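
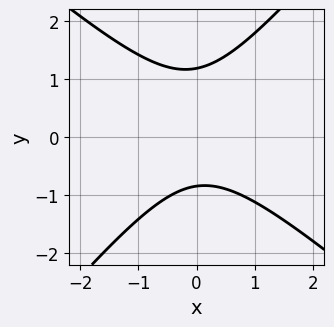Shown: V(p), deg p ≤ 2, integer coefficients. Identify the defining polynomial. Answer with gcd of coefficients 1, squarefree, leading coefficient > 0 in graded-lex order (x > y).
(a) The degree is 2 — the shape is more complex than any degree-1 curve.
(b) Reading off the gridlines: no x-intercept at any integer in the box.
(c) Together with the visible shape, these determine p as stated.

3*x^2 + x*y - 3*y^2 + y + 3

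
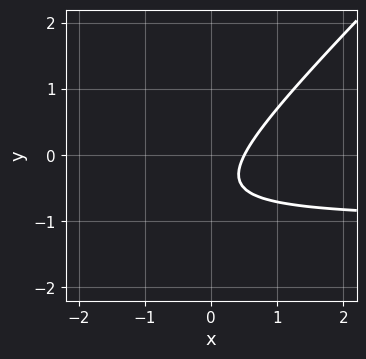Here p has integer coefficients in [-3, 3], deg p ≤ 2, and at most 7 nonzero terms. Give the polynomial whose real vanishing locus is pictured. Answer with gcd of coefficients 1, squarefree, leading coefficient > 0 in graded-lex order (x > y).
1. deg p = 2. No degree-1 curve has this shape.
2. From the axis intercepts and sections: the curve avoids every integer y-axis point in the box.
3. Solving for integer coefficients yields p as stated.

2*x*y - 2*y^2 + 2*x - 2*y - 1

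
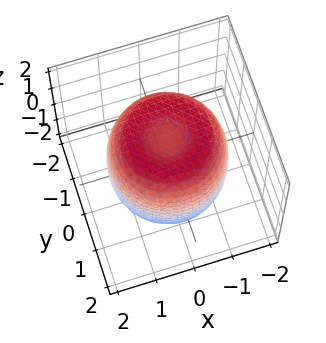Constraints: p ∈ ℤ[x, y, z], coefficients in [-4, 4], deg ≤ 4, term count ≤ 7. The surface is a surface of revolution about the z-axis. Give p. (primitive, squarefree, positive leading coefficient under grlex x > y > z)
1. The degree is 4 — a generic line meets the surface in up to 4 points.
2. By symmetry, every cross-section ⟂ z is a circle, so x, y appear only via x² + y².
3. Observable constraints: a circular section at z = 1 has radius between 1 and 2.
4. Matching integer coefficients to the picture gives p.

2*x^4 + 4*x^2*y^2 + 2*y^4 - 3*x^2 - 3*y^2 + 2*z^2 - 3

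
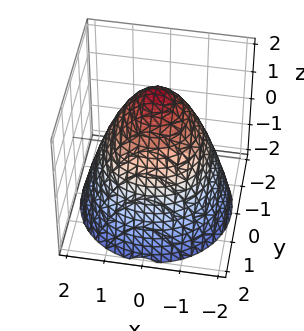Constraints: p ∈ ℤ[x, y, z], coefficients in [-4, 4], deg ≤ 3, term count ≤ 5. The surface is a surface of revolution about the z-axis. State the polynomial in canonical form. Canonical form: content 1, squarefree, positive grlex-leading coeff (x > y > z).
x^2 + y^2 + z - 2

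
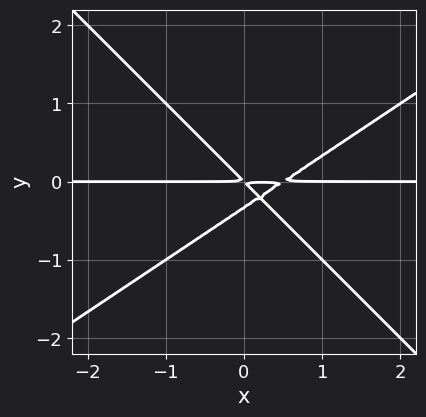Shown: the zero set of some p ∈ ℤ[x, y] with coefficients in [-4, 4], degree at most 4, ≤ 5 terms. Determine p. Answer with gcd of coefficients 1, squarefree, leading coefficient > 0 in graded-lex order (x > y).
2*x^2*y - x*y^2 - 3*y^3 - x*y - y^2

(a) deg p = 3. A generic line meets the curve in up to 3 points.
(b) Reading off the gridlines: the visible x-axis segment lies entirely on the curve.
(c) Together with the visible shape, these determine p as stated.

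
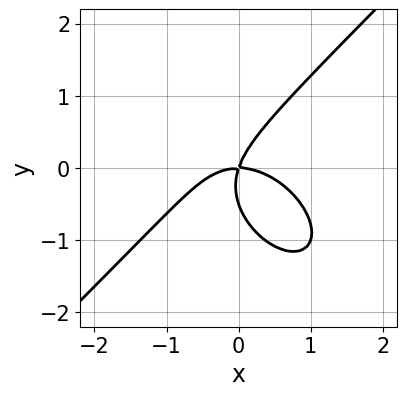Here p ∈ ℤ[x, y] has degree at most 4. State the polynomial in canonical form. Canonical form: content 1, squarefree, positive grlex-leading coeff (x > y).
2*x^3 - 2*y^3 + 3*x*y - y^2

Degree: a generic line meets the curve in up to 3 points, so deg p = 3.
Checking where it meets the axes: it meets the y-axis at y = 0 (among the integer gridlines); it meets the x-axis at x = 0 (among the integer gridlines).
The integer polynomial consistent with all of this is the stated p.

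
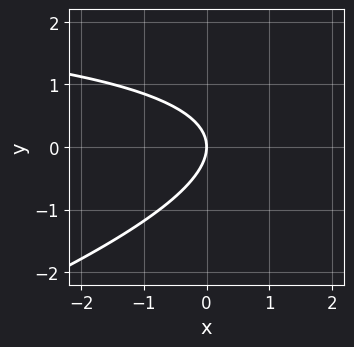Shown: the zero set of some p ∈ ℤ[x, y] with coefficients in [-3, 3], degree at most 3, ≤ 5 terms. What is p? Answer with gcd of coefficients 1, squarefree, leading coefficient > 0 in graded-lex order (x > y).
Degree: no degree-1 curve has this shape, so deg p = 2.
Observable constraints: it meets the y-axis at y = 0 (among the integer gridlines); one x-axis crossing is at x = 0.
The integer polynomial consistent with all of this is the stated p.

x*y - 3*y^2 - 3*x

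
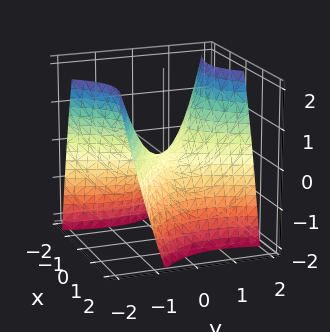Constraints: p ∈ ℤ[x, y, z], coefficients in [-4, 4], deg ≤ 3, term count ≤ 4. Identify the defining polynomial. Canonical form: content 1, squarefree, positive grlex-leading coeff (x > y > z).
3*x^2 + 3*x*y - 2*y^2 + 3*z

deg p = 2.
Against the integer gridlines: it meets the y-axis at y = 0 (among the integer gridlines); it crosses the x-axis at the gridline x = 0.
These observations pin down the coefficients.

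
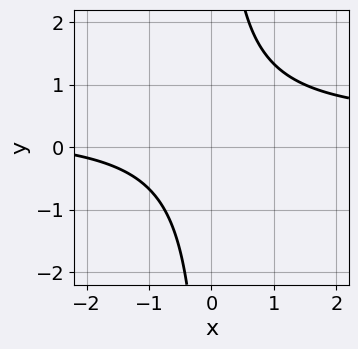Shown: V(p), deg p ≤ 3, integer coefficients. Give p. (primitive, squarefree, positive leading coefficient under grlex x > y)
3*x*y - x - 3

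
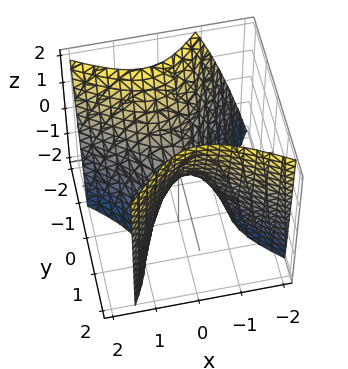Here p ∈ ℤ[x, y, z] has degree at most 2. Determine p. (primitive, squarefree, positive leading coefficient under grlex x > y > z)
3*x^2 + 2*x*y - 3*y^2 - y*z + 2*z

The degree is 2 — the shape is more complex than any degree-1 surface.
Observable constraints: one x-axis crossing is at x = 0; it crosses the z-axis at the gridline z = 0; it crosses the y-axis at the gridline y = 0.
Putting this together gives p.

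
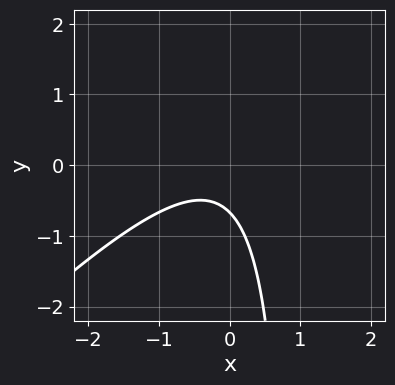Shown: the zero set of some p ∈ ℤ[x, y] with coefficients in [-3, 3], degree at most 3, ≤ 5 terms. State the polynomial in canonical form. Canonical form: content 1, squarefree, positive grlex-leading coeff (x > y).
3*x^2 - 3*x*y + x + 3*y + 2

(a) Degree: a generic line meets the curve in up to 2 points, so deg p = 2.
(b) Against the integer gridlines: the curve avoids every integer x-axis point in the box.
(c) The integer polynomial consistent with all of this is the stated p.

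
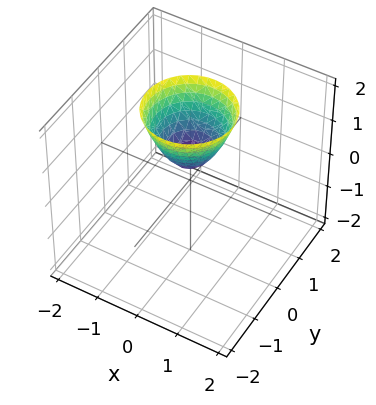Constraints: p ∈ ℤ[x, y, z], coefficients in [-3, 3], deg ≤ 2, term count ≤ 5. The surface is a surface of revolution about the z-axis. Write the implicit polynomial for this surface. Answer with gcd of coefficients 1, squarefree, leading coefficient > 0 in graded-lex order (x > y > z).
First, deg p = 2.
Next, symmetries: rotational symmetry about the z-axis ⇒ p depends on x, y only through x² + y².
Then, observable constraints: no x-intercept at any integer in the box; a circular section at z = 1 has radius between 0 and 1; the surface avoids every integer y-axis point in the box.
Finally, assembling these constraints gives the stated polynomial.

3*x^2 + 3*y^2 - 2*z + 1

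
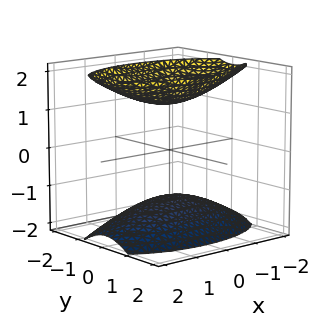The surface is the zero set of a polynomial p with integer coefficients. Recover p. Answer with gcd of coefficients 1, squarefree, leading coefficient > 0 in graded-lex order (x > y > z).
x^2 + 3*y^2 - 2*z^2 + 3

First, the picture has 2 separate pieces.
Next, degree: two sheets facing apart; a quadric, so deg p = 2.
Next, symmetries: it's symmetric under x → −x, forcing even powers of x; the z ↦ −z reflection is a symmetry, so z appears only in even powers; it's symmetric under y → −y, forcing even powers of y.
Next, from the axis intercepts and sections: it misses every integer gridline on the y-axis; the surface avoids every integer x-axis point in the box.
Finally, putting this together gives p.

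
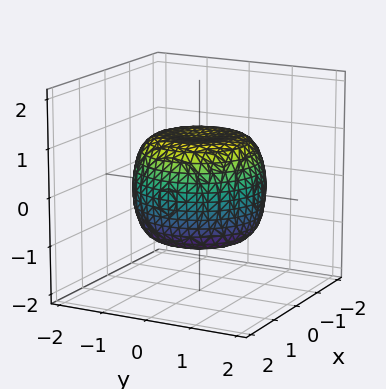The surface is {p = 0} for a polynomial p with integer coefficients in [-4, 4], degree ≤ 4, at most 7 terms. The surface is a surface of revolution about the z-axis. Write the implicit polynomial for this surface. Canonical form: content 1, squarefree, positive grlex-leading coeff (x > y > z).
1. deg p = 4. No degree-3 surface has this shape.
2. Symmetries: every cross-section ⟂ z is a circle, so x, y appear only via x² + y².
3. From the axis intercepts and sections: a circular section at z = 1 has radius exactly 1; the z-axis gridline crossings are at z ∈ {-1, 1}.
4. Together with the visible shape, these determine p as stated.

2*x^4 + 4*x^2*y^2 + 2*y^4 - 2*x^2 - 2*y^2 + 3*z^2 - 3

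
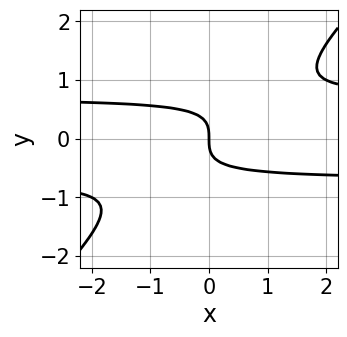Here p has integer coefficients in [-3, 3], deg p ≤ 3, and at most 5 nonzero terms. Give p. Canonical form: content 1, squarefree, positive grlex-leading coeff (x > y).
The degree is 3 — a generic line meets the curve in up to 3 points.
Reading off the gridlines: one x-axis crossing is at x = 0; it crosses the y-axis at the gridline y = 0.
Together with the visible shape, these determine p as stated.

2*x*y^2 - 2*y^3 - x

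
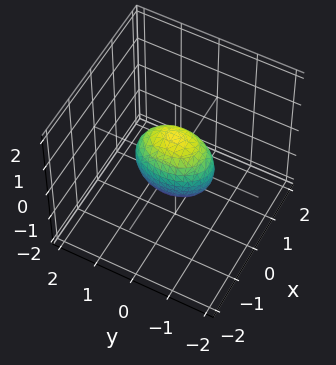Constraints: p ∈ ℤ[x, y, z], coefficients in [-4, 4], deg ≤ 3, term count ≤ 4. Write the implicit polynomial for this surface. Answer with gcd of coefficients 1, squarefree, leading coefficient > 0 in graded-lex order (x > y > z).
2*x^2 + y^2 + z^2 - 1

(a) Degree: bounded and convex; a quadric, so deg p = 2.
(b) Symmetries: the z ↦ −z reflection is a symmetry, so z appears only in even powers; it's symmetric under x → −x, forcing even powers of x; it's symmetric under y → −y, forcing even powers of y.
(c) From the visible intercepts: the y-axis gridline crossings are at y ∈ {-1, 1}; among the integer gridlines, it crosses the z-axis at z ∈ {-1, 1}.
(d) Together with the visible shape, these determine p as stated.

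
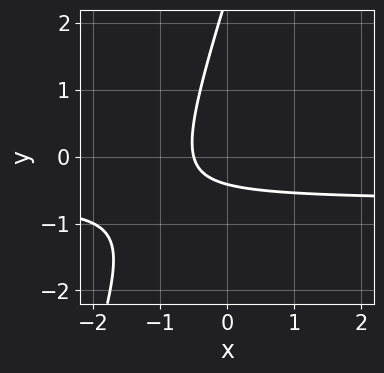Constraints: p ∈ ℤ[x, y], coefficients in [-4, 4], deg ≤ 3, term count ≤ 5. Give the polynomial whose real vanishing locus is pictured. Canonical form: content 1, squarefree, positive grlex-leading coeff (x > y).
First, deg p = 2.
Finally, putting this together gives p.

3*x*y - y^2 + 2*x + 2*y + 1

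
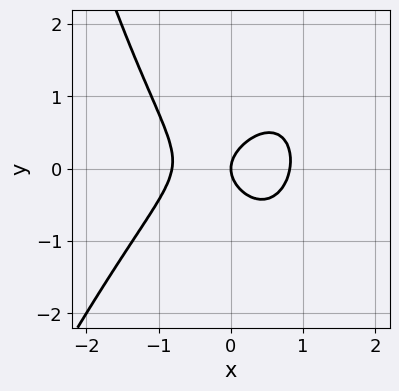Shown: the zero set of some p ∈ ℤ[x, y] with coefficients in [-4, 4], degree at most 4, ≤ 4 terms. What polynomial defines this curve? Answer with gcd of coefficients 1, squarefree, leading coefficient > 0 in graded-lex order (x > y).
1. deg p = 3.
2. Checking where it meets the axes: it meets the y-axis at y = 0 (among the integer gridlines); it meets the x-axis at x = 0 (among the integer gridlines).
3. The integer polynomial consistent with all of this is the stated p.

3*x^3 - x^2*y + 3*y^2 - 2*x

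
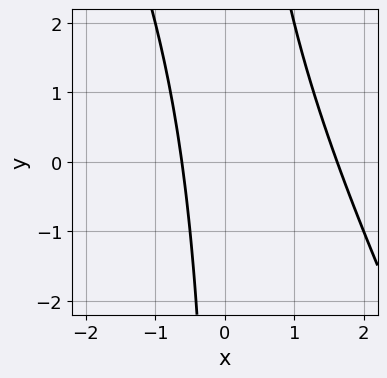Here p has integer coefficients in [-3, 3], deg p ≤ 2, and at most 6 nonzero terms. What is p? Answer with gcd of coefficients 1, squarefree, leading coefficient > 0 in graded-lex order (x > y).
2*x^2 + x*y - 2*x - 2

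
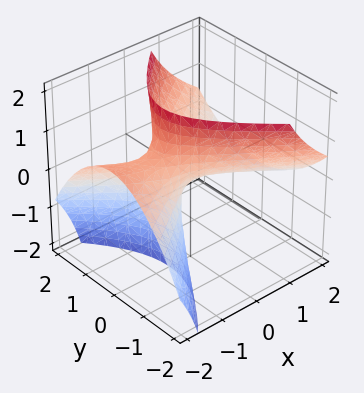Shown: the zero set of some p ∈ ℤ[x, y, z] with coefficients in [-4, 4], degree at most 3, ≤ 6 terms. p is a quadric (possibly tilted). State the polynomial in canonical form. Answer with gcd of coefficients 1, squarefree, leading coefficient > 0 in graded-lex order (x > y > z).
The degree is 2 — no degree-1 surface has this shape.
From the axis intercepts and sections: it crosses the z-axis at the gridline z = 0; one y-axis crossing is at y = 0.
The integer polynomial consistent with all of this is the stated p.

x^2 + 3*x*z - 2*y^2 + 2*z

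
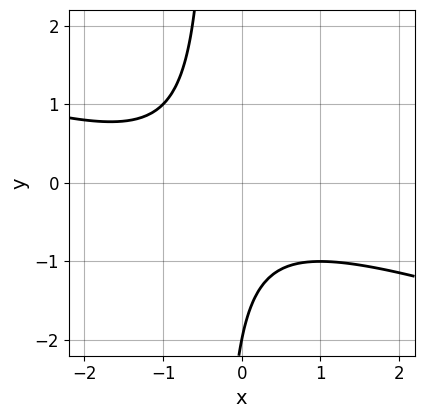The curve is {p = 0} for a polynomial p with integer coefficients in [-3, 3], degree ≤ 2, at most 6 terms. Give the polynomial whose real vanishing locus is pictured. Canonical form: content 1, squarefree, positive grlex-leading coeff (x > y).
First, the degree is 2 — the shape is more complex than any degree-1 curve.
Then, checking where it meets the axes: one y-axis crossing is at y = -2; no x-intercept at any integer in the box.
Finally, fitting integer coefficients to these (and the overall shape) gives p.

x^2 + 3*x*y + x + y + 2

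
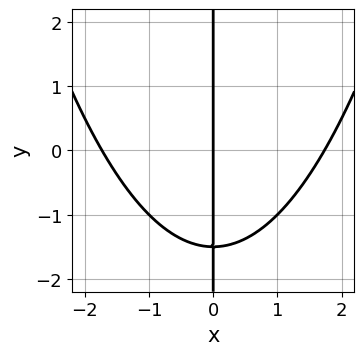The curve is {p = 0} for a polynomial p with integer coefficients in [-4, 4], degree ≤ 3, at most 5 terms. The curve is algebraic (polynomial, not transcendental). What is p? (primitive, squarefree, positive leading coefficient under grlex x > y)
x^3 - 2*x*y - 3*x

1. The degree is 3 — no degree-2 curve has this shape.
2. Checking where it meets the axes: the visible y-axis segment lies entirely on the curve; it meets the x-axis at x = 0 (among the integer gridlines).
3. Fitting integer coefficients to these (and the overall shape) gives p.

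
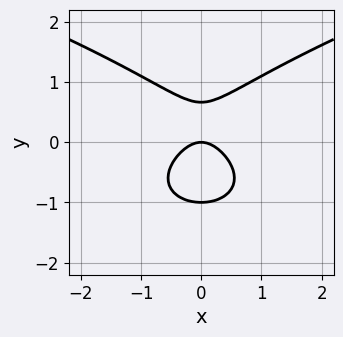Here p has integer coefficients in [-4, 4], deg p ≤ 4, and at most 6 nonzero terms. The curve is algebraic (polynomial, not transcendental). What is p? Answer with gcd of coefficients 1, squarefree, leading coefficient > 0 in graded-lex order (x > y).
3*y^3 - 3*x^2 + y^2 - 2*y

1. deg p = 3.
2. Symmetries: mirror symmetry x ↦ −x ⇒ only even powers of x.
3. Checking where it meets the axes: the y-axis gridline crossings are at y ∈ {-1, 0}; it crosses the x-axis at the gridline x = 0.
4. Solving for integer coefficients yields p as stated.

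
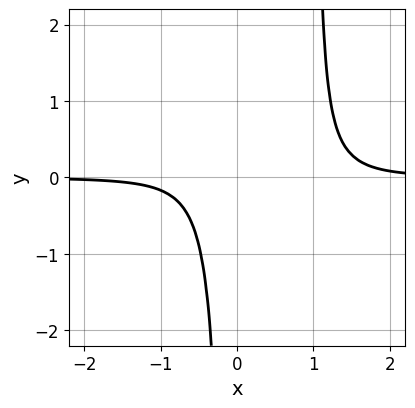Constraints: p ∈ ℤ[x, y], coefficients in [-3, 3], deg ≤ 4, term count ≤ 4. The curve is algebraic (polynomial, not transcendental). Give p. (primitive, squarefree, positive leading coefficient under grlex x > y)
3*x^3*y - 3*x^2*y - 1

(a) deg p = 4.
(b) From the axis intercepts and sections: the curve avoids every integer x-axis point in the box; no y-intercept at any integer in the box.
(c) The integer polynomial consistent with all of this is the stated p.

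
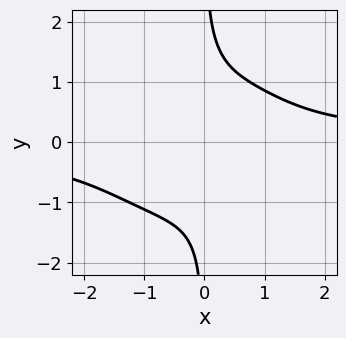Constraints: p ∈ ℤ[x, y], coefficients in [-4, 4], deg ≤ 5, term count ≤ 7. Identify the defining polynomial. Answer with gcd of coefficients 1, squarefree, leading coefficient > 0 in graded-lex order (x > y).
1. Degree: a generic line meets the curve in up to 4 points, so deg p = 4.
2. From the visible intercepts: it misses every integer gridline on the x-axis; no y-intercept at any integer in the box.
3. Matching integer coefficients to the picture gives p.

2*x^3*y + 2*x*y^3 - 2*x^2 + x - 2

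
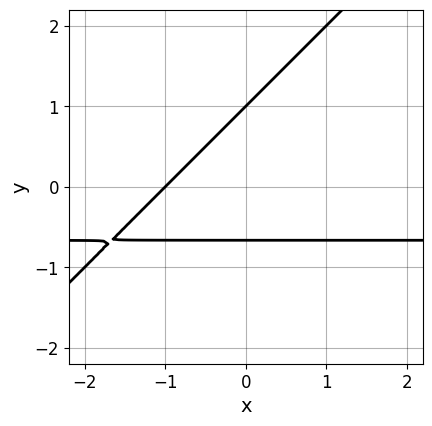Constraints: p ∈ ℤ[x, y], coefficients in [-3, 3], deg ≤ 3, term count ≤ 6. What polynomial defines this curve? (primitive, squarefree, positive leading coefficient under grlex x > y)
First, degree: a generic line meets the curve in up to 2 points, so deg p = 2.
Next, reading off the gridlines: it meets the x-axis at x = -1 (among the integer gridlines); one y-axis crossing is at y = 1.
Finally, the integer polynomial consistent with all of this is the stated p.

3*x*y - 3*y^2 + 2*x + y + 2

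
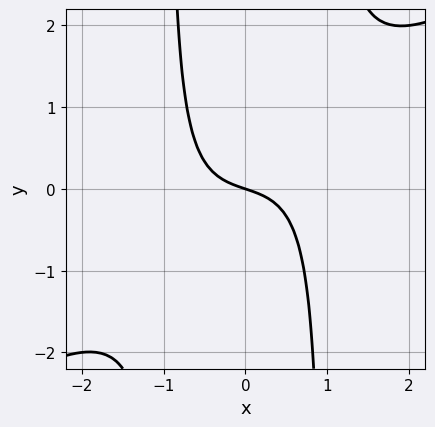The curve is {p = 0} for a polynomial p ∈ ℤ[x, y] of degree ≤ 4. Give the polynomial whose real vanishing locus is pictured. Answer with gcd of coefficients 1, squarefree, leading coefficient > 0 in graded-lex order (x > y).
1. The degree is 3 — a generic line meets the curve in up to 3 points.
2. From the axis intercepts and sections: one x-axis crossing is at x = 0; one y-axis crossing is at y = 0.
3. These observations pin down the coefficients.

2*x^3 - 3*x^2*y + x + 3*y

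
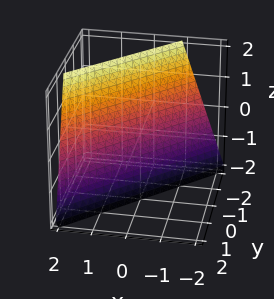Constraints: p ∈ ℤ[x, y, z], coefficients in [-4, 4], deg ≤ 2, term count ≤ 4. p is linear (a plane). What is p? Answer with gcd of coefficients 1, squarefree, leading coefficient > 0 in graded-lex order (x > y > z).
1. deg p = 1.
2. Against the integer gridlines: it meets the z-axis at z = -2 (among the integer gridlines).
3. Solving for integer coefficients yields p as stated.

3*x - 3*y - z - 2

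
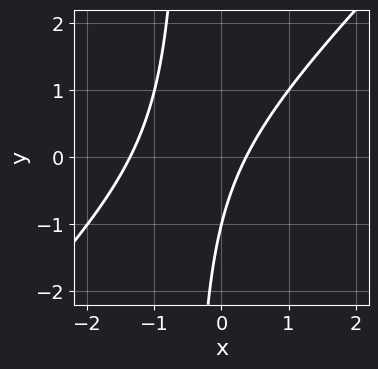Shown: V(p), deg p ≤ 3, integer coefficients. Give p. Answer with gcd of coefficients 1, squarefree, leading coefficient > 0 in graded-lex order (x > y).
Degree: a generic line meets the curve in up to 2 points, so deg p = 2.
From the axis intercepts and sections: it meets the y-axis at y = -1 (among the integer gridlines).
Assembling these constraints gives the stated polynomial.

2*x^2 - 2*x*y + 2*x - y - 1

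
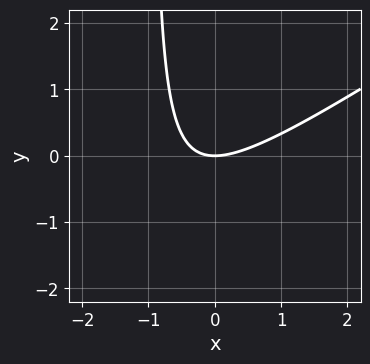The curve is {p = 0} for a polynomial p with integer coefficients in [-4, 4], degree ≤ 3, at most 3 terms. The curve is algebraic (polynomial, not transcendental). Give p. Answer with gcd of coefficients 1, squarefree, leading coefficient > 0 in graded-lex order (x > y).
2*x^2 - 3*x*y - 3*y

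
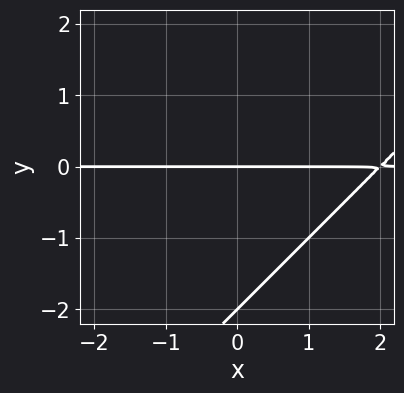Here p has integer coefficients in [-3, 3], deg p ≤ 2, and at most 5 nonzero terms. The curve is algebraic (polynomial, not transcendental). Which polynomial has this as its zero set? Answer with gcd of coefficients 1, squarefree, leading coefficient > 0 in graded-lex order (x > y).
x*y - y^2 - 2*y

Degree: a generic line meets the curve in up to 2 points, so deg p = 2.
Observable constraints: the y-axis gridline crossings are at y ∈ {-2, 0}; every point of the x-axis in the box is on the curve.
Fitting integer coefficients to these (and the overall shape) gives p.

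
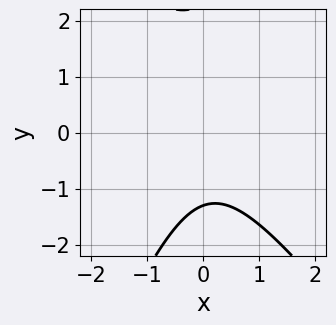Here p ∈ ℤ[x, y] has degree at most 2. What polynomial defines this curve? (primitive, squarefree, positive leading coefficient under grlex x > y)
3*x^2 + x*y - y^2 + y + 3

1. Degree: a generic line meets the curve in up to 2 points, so deg p = 2.
2. Observable constraints: it misses every integer gridline on the x-axis.
3. Assembling these constraints gives the stated polynomial.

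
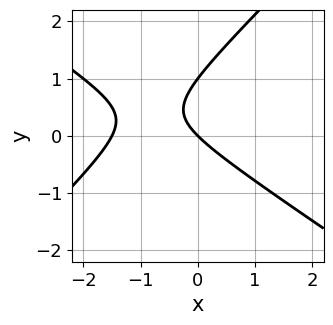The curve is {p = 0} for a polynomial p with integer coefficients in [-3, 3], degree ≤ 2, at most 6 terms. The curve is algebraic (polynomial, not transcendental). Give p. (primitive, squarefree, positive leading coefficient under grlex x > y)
2*x^2 + x*y - 3*y^2 + 3*x + 3*y

1. Degree: the shape is more complex than any degree-1 curve, so deg p = 2.
2. Against the integer gridlines: one x-axis crossing is at x = 0; the y-axis gridline crossings are at y ∈ {0, 1}.
3. Together with the visible shape, these determine p as stated.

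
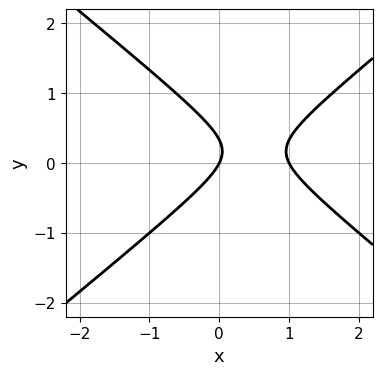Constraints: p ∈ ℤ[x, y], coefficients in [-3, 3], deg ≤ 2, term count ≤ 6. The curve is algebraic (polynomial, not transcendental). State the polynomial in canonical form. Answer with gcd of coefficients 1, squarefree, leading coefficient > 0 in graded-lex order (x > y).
(a) The degree is 2 — the shape is more complex than any degree-1 curve.
(b) Observable constraints: it meets the y-axis at y = 0 (among the integer gridlines); among the integer gridlines, it crosses the x-axis at x ∈ {0, 1}.
(c) Putting this together gives p.

2*x^2 - 3*y^2 - 2*x + y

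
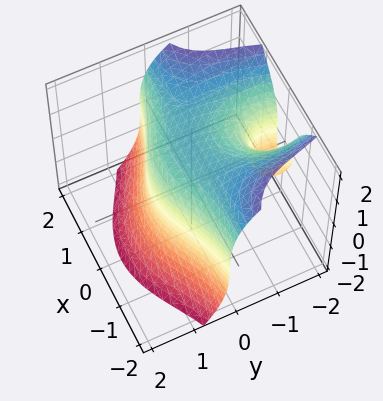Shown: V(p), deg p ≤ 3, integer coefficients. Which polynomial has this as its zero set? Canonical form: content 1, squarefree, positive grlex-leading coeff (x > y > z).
1. Degree: no degree-2 surface has this shape, so deg p = 3.
2. Against the integer gridlines: no x-intercept at any integer in the box.
3. Fitting integer coefficients to these (and the overall shape) gives p.

3*x^2*y + y^3 + z^3 + 3*y^2 - 3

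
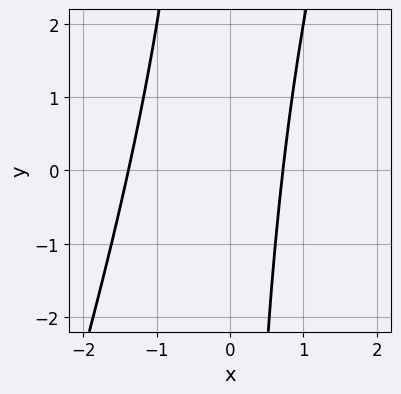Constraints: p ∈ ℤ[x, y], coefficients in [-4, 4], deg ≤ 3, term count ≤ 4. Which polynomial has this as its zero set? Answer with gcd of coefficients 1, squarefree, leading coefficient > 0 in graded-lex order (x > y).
1. deg p = 2. No degree-1 curve has this shape.
2. Checking where it meets the axes: no y-intercept at any integer in the box.
3. Solving for integer coefficients yields p as stated.

3*x^2 - x*y + 2*x - 3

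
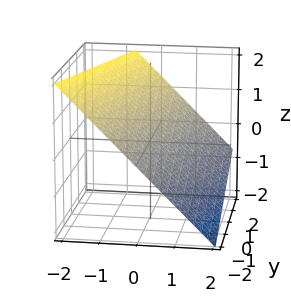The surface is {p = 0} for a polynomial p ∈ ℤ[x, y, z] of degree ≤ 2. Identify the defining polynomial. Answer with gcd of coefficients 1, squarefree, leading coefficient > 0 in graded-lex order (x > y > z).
1. The degree is 1 — the surface is flat (a plane).
2. Against the integer gridlines: it crosses the y-axis at the gridline y = -2.
3. Fitting integer coefficients to these (and the overall shape) gives p.

3*x - y + 3*z - 2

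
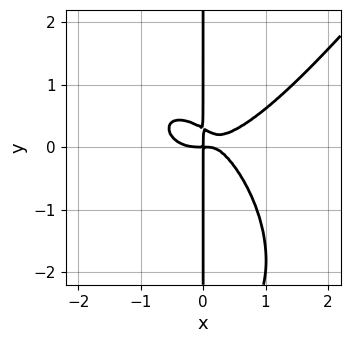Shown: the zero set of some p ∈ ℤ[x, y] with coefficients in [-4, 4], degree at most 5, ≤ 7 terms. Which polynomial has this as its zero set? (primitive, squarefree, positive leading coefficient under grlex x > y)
(a) The degree is 4 — no degree-3 curve has this shape.
(b) From the axis intercepts and sections: every point of the y-axis in the box is on the curve.
(c) Fitting integer coefficients to these (and the overall shape) gives p.

2*x^4 - x*y^3 - 2*x^2*y - 3*x*y^2 + x*y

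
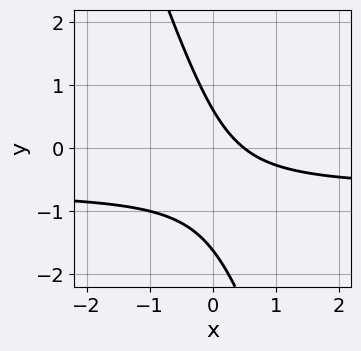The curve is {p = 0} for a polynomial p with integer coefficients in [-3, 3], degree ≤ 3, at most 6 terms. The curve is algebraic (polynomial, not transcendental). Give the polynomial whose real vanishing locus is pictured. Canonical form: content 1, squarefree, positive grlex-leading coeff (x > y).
First, the degree is 2 — no degree-1 curve has this shape.
Finally, the integer polynomial consistent with all of this is the stated p.

3*x*y + y^2 + 2*x + y - 1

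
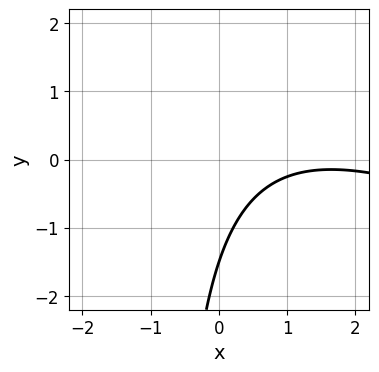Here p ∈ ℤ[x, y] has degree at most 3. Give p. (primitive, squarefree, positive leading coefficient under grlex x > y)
x^2 + 2*x*y - 3*x + 2*y + 3

First, deg p = 2. A generic line meets the curve in up to 2 points.
Next, from the visible intercepts: no x-intercept at any integer in the box.
Finally, assembling these constraints gives the stated polynomial.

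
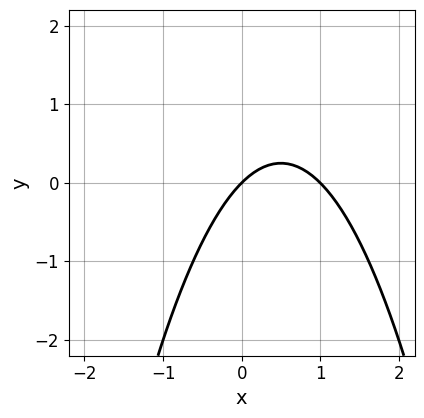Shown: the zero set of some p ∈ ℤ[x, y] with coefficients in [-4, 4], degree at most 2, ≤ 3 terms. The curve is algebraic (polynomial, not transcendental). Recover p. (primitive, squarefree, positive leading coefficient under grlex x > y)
Degree: no degree-1 curve has this shape, so deg p = 2.
From the visible intercepts: among the integer gridlines, it crosses the x-axis at x ∈ {0, 1}; one y-axis crossing is at y = 0.
The integer polynomial consistent with all of this is the stated p.

x^2 - x + y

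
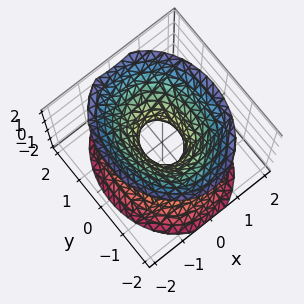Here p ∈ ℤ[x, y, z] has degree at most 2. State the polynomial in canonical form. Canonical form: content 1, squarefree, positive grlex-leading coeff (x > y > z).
1. deg p = 2. An hourglass — one-sheet hyperboloid; a quadric.
2. Symmetries: it's symmetric under x → −x, forcing even powers of x; the y ↦ −y reflection is a symmetry, so y appears only in even powers; it's symmetric under z → −z, forcing even powers of z.
3. Checking where it meets the axes: no z-intercept at any integer in the box.
4. Putting this together gives p.

3*x^2 + 2*y^2 - 2*z^2 - 1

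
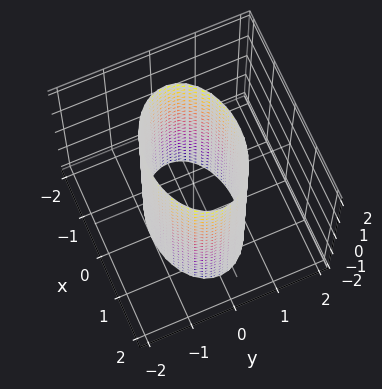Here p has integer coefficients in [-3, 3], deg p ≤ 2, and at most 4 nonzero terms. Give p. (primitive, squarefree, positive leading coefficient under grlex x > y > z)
x^2 + 2*y^2 - 2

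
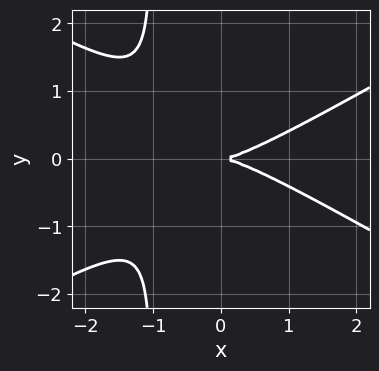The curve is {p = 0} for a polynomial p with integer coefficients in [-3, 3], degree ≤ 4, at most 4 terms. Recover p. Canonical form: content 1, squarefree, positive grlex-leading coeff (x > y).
(a) The degree is 3 — the shape is more complex than any degree-2 curve.
(b) Symmetries: the y ↦ −y reflection is a symmetry, so y appears only in even powers.
(c) Against the integer gridlines: it crosses the y-axis at the gridline y = 0; one x-axis crossing is at x = 0.
(d) Solving for integer coefficients yields p as stated.

x^3 - 3*x*y^2 - 3*y^2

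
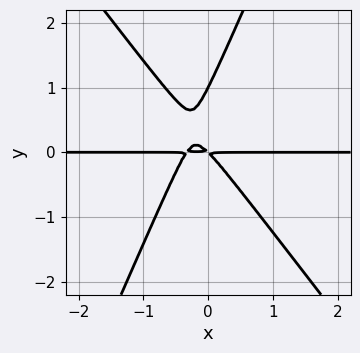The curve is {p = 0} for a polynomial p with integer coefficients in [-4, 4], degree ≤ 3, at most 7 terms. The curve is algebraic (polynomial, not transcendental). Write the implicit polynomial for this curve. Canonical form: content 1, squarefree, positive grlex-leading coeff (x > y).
3*x^2*y + x*y^2 - y^3 + x*y + y^2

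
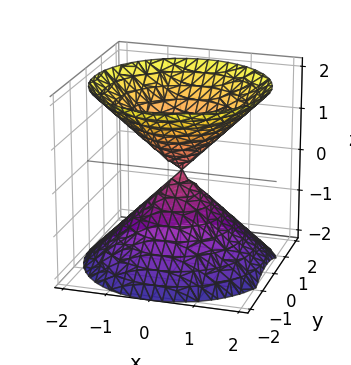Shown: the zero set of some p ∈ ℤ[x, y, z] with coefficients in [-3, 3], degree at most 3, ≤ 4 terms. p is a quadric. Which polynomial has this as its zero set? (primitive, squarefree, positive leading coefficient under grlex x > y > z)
x^2 + y^2 - z^2

1. There are 2 components. Treating them together as one polynomial.
2. deg p = 2. Two nappes meeting at a single point; a quadric.
3. Symmetry: the z-axis is an axis of rotation, so x and y enter only as x² + y²; it's symmetric under z → −z, forcing even powers of z.
4. Checking where it meets the axes: it meets the y-axis at y = 0 (among the integer gridlines); it crosses the x-axis at the gridline x = 0; a circular section at z = 1 has radius exactly 1.
5. The integer polynomial consistent with all of this is the stated p.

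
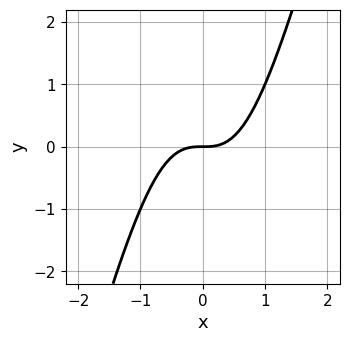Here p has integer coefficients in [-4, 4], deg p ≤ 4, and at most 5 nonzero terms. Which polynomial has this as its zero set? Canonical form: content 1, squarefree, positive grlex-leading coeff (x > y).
Degree: no degree-2 curve has this shape, so deg p = 3.
Checking where it meets the axes: it meets the x-axis at x = 0 (among the integer gridlines); it meets the y-axis at y = 0 (among the integer gridlines).
Fitting integer coefficients to these (and the overall shape) gives p.

3*x^3 - x^2*y - 2*y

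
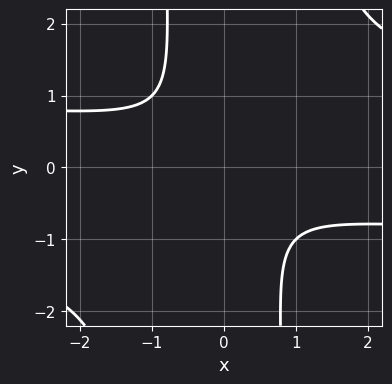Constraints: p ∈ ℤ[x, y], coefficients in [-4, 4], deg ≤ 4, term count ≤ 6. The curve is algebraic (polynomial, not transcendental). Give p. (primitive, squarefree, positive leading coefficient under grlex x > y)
x^2*y^2 - x^2 - 2*x*y - y^2 - 1

(a) The degree is 4 — no degree-3 curve has this shape.
(b) From the visible intercepts: the curve avoids every integer y-axis point in the box; no x-intercept at any integer in the box.
(c) Matching integer coefficients to the picture gives p.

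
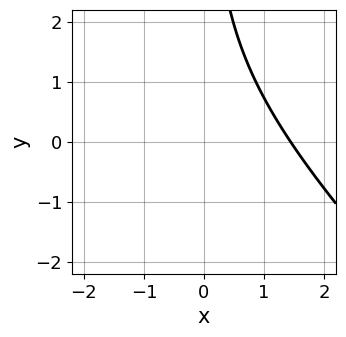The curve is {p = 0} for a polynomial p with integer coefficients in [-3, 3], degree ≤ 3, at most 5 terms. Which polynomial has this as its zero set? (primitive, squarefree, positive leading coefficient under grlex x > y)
x^3 + 2*x^2*y + x*y^2 - 3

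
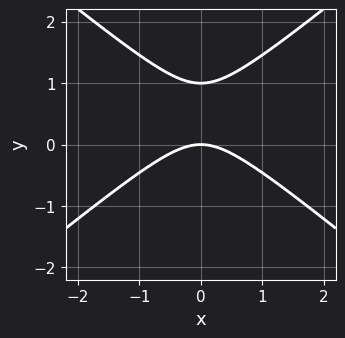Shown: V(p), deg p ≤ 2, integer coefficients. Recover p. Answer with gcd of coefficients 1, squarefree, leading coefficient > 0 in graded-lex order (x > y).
First, the degree is 2 — no degree-1 curve has this shape.
Next, symmetries: the x ↦ −x reflection is a symmetry, so x appears only in even powers.
Next, reading off the gridlines: it crosses the x-axis at the gridline x = 0; among the integer gridlines, it crosses the y-axis at y ∈ {0, 1}.
Finally, together with the visible shape, these determine p as stated.

2*x^2 - 3*y^2 + 3*y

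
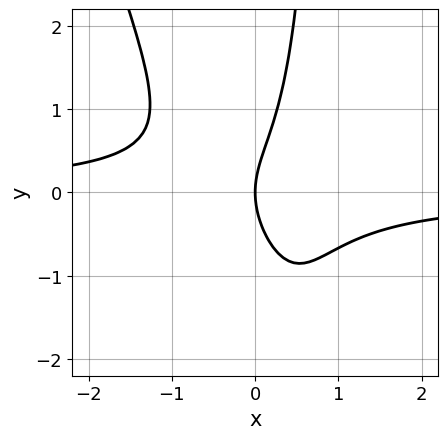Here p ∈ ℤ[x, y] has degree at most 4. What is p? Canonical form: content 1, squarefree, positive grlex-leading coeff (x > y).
3*x^2*y + x*y^2 - y^2 + 2*x

First, degree: a generic line meets the curve in up to 3 points, so deg p = 3.
Next, from the axis intercepts and sections: one y-axis crossing is at y = 0; it meets the x-axis at x = 0 (among the integer gridlines).
Finally, fitting integer coefficients to these (and the overall shape) gives p.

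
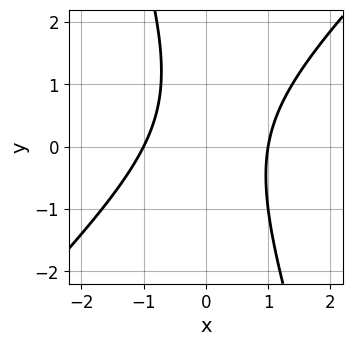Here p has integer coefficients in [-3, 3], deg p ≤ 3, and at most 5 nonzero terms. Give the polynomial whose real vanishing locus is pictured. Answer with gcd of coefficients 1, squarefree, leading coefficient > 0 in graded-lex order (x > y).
3*x^2 - 2*x*y - y^2 + y - 3

First, deg p = 2. A generic line meets the curve in up to 2 points.
Then, observable constraints: the x-axis gridline crossings are at x ∈ {-1, 1}; the curve avoids every integer y-axis point in the box.
Finally, assembling these constraints gives the stated polynomial.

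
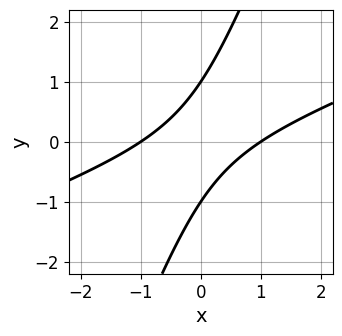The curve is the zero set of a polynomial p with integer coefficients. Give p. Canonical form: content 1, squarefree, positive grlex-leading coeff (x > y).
x^2 - 3*x*y + y^2 - 1

First, deg p = 2.
Then, reading off the gridlines: among the integer gridlines, it crosses the x-axis at x ∈ {-1, 1}; among the integer gridlines, it crosses the y-axis at y ∈ {-1, 1}.
Finally, solving for integer coefficients yields p as stated.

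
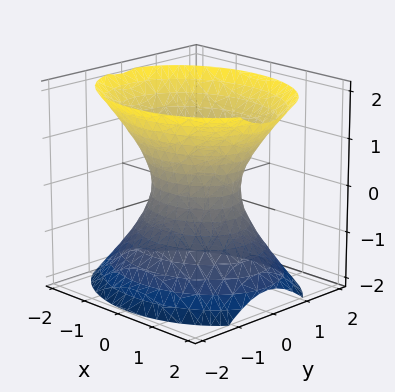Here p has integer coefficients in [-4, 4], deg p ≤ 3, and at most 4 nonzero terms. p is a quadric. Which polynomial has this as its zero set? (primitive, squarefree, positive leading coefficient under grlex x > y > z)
2*x^2 + 3*y^2 - 2*z^2 - 2

First, degree: one connected sheet with a waist; a quadric, so deg p = 2.
Then, symmetries: it's symmetric under y → −y, forcing even powers of y; the x ↦ −x reflection is a symmetry, so x appears only in even powers; mirror symmetry z ↦ −z ⇒ only even powers of z.
Next, against the integer gridlines: the x-axis gridline crossings are at x ∈ {-1, 1}; it misses every integer gridline on the z-axis.
Finally, matching integer coefficients to the picture gives p.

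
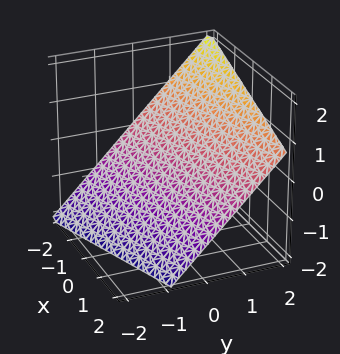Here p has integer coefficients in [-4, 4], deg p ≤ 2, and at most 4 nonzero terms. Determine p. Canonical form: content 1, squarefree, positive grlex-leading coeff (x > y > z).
x - 3*y + 3*z + 2

(a) deg p = 1. Every cross-section is a straight line — this is a plane.
(b) Against the integer gridlines: it crosses the x-axis at the gridline x = -2.
(c) Together with the visible shape, these determine p as stated.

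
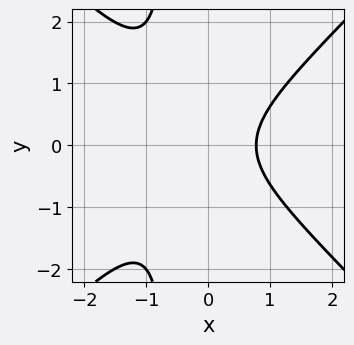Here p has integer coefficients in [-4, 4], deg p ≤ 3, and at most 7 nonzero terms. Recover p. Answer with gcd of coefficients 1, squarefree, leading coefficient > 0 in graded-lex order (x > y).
3*x^3 - 3*x*y^2 + x^2 - 2*y^2 - 2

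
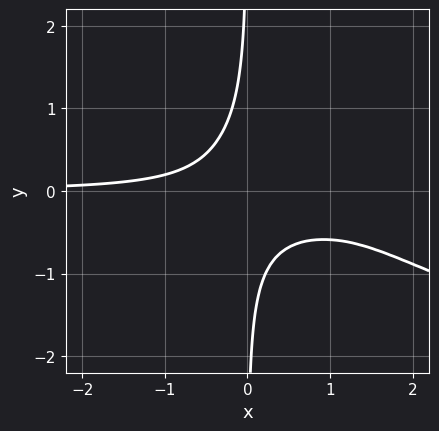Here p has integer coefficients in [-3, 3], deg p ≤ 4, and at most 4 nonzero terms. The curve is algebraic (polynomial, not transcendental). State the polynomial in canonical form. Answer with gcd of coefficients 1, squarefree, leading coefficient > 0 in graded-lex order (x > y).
(a) Degree: a generic line meets the curve in up to 4 points, so deg p = 4.
(b) Observable constraints: no y-intercept at any integer in the box; the curve avoids every integer x-axis point in the box.
(c) Together with the visible shape, these determine p as stated.

2*x*y^3 - 2*x^2*y + 3*x*y + 1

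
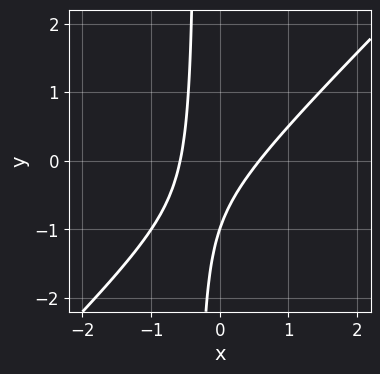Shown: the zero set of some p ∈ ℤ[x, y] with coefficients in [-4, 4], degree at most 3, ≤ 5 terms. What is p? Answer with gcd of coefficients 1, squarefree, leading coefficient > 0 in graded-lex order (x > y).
3*x^2 - 3*x*y - y - 1

(a) The degree is 2 — no degree-1 curve has this shape.
(b) Reading off the gridlines: it crosses the y-axis at the gridline y = -1.
(c) Fitting integer coefficients to these (and the overall shape) gives p.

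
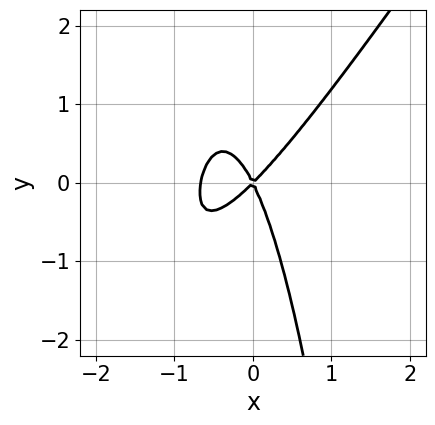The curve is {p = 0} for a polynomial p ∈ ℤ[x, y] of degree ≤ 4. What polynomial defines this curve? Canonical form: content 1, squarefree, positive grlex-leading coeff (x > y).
3*x^3 - 2*x^2*y + 2*x^2 - x*y - y^2

(a) Degree: a generic line meets the curve in up to 3 points, so deg p = 3.
(b) Observable constraints: one x-axis crossing is at x = 0; it crosses the y-axis at the gridline y = 0.
(c) Assembling these constraints gives the stated polynomial.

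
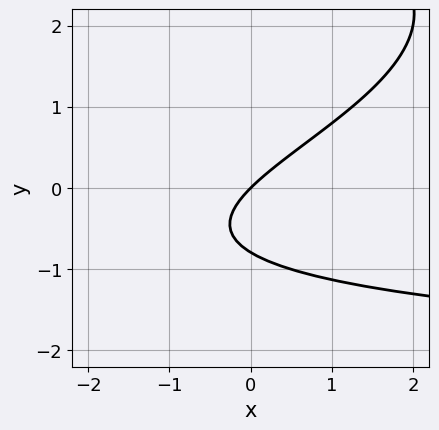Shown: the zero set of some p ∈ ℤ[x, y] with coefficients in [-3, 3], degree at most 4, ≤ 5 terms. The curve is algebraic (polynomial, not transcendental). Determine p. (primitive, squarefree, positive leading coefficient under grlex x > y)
y^3 + x*y - 3*y^2 + 3*x - 3*y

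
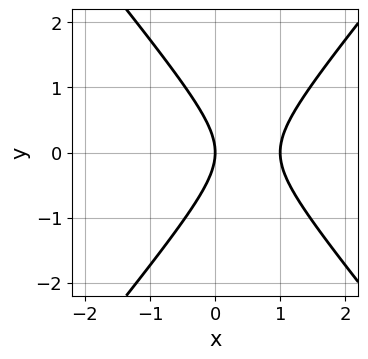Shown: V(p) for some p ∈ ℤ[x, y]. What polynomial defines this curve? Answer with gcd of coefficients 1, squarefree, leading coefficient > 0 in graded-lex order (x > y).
3*x^2 - 2*y^2 - 3*x

1. Degree: a generic line meets the curve in up to 2 points, so deg p = 2.
2. Symmetries: mirror symmetry y ↦ −y ⇒ only even powers of y.
3. Against the integer gridlines: it meets the y-axis at y = 0 (among the integer gridlines); among the integer gridlines, it crosses the x-axis at x ∈ {0, 1}.
4. Matching integer coefficients to the picture gives p.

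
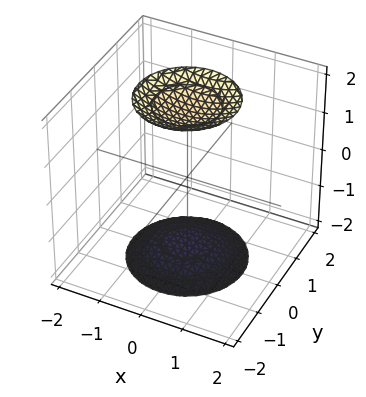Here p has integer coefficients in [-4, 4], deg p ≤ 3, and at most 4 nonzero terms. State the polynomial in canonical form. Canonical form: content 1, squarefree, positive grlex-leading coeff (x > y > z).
(a) I count 2 distinct pieces.
(b) deg p = 2.
(c) Symmetries: mirror symmetry z ↦ −z ⇒ only even powers of z; rotational symmetry about the z-axis ⇒ p depends on x, y only through x² + y².
(d) Reading off the gridlines: it misses every integer gridline on the y-axis; the surface avoids every integer x-axis point in the box; a circular section at z = -2 has radius exactly 1.
(e) Solving for integer coefficients yields p as stated.

x^2 + y^2 - z^2 + 3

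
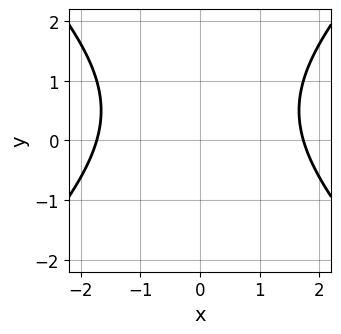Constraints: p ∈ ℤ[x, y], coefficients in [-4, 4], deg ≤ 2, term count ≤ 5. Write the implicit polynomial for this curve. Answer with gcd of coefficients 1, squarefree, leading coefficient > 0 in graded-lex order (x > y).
x^2 - y^2 + y - 3

Degree: the shape is more complex than any degree-1 curve, so deg p = 2.
Symmetries: the x ↦ −x reflection is a symmetry, so x appears only in even powers.
Reading off the gridlines: no y-intercept at any integer in the box.
The integer polynomial consistent with all of this is the stated p.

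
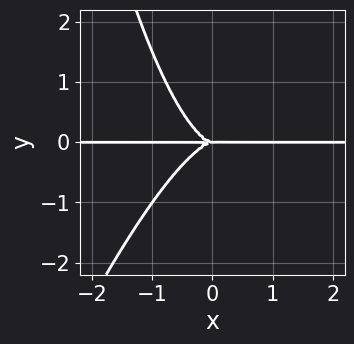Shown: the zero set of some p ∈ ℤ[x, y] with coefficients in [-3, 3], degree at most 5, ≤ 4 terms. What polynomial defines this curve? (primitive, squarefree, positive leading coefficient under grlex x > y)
1. Degree: a generic line meets the curve in up to 4 points, so deg p = 4.
2. From the visible intercepts: it crosses the y-axis at the gridline y = 0; every point of the x-axis in the box is on the curve.
3. Assembling these constraints gives the stated polynomial.

3*x^3*y - x^2*y^2 + 2*y^3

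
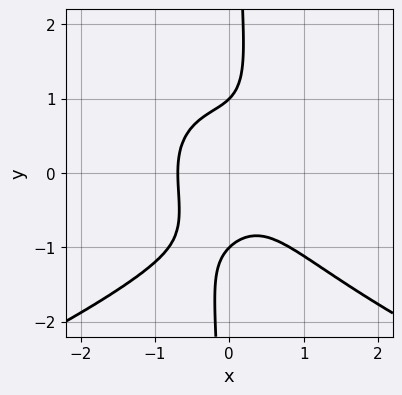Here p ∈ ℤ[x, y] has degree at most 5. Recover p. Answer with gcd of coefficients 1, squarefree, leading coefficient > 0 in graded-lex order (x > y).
2*x*y^3 + 3*x^3 - y^2 + 1

(a) Degree: no degree-3 curve has this shape, so deg p = 4.
(b) Reading off the gridlines: the y-axis gridline crossings are at y ∈ {-1, 1}.
(c) Solving for integer coefficients yields p as stated.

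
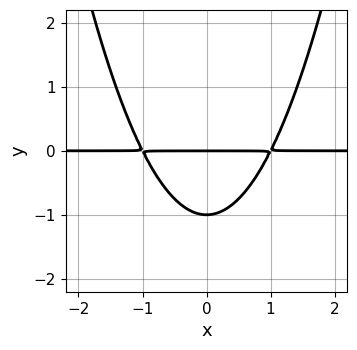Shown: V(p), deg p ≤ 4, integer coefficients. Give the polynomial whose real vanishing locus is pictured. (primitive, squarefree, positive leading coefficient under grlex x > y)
1. Degree: the shape is more complex than any degree-2 curve, so deg p = 3.
2. Symmetries: it's symmetric under x → −x, forcing even powers of x.
3. From the visible intercepts: the y-axis gridline crossings are at y ∈ {-1, 0}; the visible x-axis segment lies entirely on the curve.
4. Fitting integer coefficients to these (and the overall shape) gives p.

x^2*y - y^2 - y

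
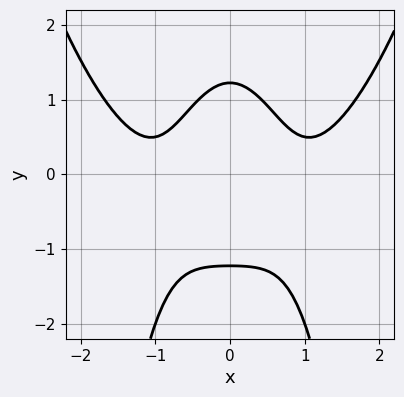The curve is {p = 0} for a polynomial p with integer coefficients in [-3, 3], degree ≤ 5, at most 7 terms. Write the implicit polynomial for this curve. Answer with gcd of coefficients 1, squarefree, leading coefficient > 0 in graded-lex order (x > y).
First, degree: no degree-3 curve has this shape, so deg p = 4.
Next, symmetries: it's symmetric under x → −x, forcing even powers of x.
Then, against the integer gridlines: no x-intercept at any integer in the box.
Finally, the integer polynomial consistent with all of this is the stated p.

2*x^4 - 3*x^2*y - 3*x^2 - 2*y^2 + 3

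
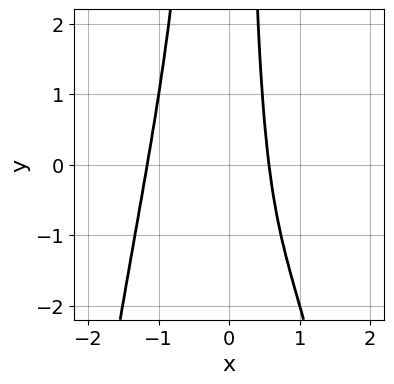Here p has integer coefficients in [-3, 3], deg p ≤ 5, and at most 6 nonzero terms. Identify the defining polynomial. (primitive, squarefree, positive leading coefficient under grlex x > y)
First, deg p = 4. No degree-3 curve has this shape.
Then, from the visible intercepts: no y-intercept at any integer in the box.
Finally, matching integer coefficients to the picture gives p.

3*x^4 + 2*x^2*y + 3*x - 2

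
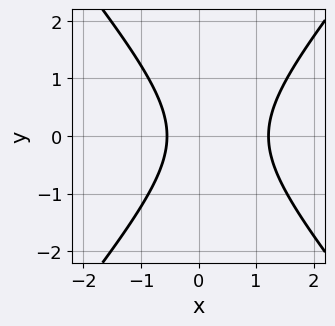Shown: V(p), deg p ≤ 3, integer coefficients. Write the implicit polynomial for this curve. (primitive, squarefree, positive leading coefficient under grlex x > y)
First, the degree is 2 — no degree-1 curve has this shape.
Then, symmetries: it's symmetric under y → −y, forcing even powers of y.
Then, observable constraints: the curve avoids every integer y-axis point in the box.
Finally, these observations pin down the coefficients.

3*x^2 - 2*y^2 - 2*x - 2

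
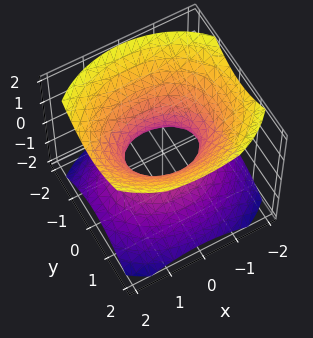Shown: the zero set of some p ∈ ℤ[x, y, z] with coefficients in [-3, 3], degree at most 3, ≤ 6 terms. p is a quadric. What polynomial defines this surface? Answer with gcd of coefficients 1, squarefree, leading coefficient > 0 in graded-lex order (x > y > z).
2*x^2 + 3*y^2 - 3*z^2 - 2

Degree: an hourglass — one-sheet hyperboloid; a quadric, so deg p = 2.
Symmetries: the y ↦ −y reflection is a symmetry, so y appears only in even powers; mirror symmetry z ↦ −z ⇒ only even powers of z; the x ↦ −x reflection is a symmetry, so x appears only in even powers.
From the axis intercepts and sections: it misses every integer gridline on the z-axis; the x-axis gridline crossings are at x ∈ {-1, 1}.
Putting this together gives p.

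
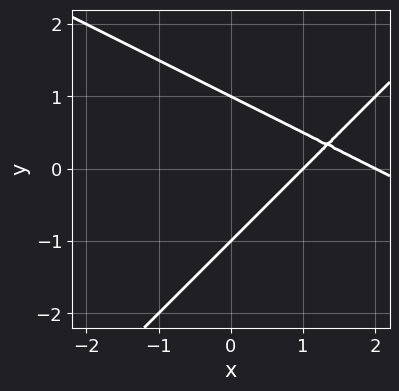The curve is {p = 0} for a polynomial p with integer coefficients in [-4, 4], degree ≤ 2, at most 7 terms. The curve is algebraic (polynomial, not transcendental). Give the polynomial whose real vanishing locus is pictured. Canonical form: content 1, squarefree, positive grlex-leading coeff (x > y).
First, deg p = 2.
Next, reading off the gridlines: among the integer gridlines, it crosses the y-axis at y ∈ {-1, 1}; among the integer gridlines, it crosses the x-axis at x ∈ {1, 2}.
Finally, matching integer coefficients to the picture gives p.

x^2 + x*y - 2*y^2 - 3*x + 2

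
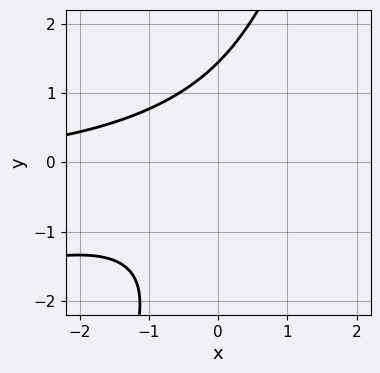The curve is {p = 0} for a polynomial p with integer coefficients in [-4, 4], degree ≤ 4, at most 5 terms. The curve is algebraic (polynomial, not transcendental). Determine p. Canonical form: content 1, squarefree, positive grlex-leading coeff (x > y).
x^2*y - 3*x*y^2 + y^3 - 3

First, deg p = 3. A generic line meets the curve in up to 3 points.
Next, checking where it meets the axes: no x-intercept at any integer in the box.
Finally, together with the visible shape, these determine p as stated.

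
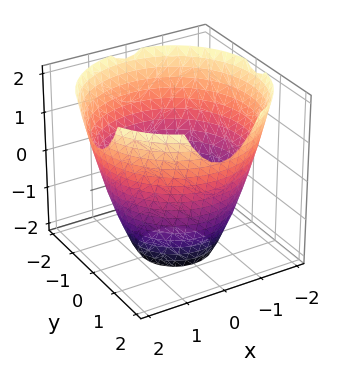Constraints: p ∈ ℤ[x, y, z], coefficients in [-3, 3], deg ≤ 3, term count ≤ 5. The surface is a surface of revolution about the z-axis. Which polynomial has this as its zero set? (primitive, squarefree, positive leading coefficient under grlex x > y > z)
x^2 + y^2 - z - 3

(a) The degree is 2 — no degree-1 surface has this shape.
(b) By symmetry, every cross-section ⟂ z is a circle, so x, y appear only via x² + y².
(c) From the axis intercepts and sections: a circular section at z = -2 has radius exactly 1; no z-intercept at any integer in the box.
(d) Fitting integer coefficients to these (and the overall shape) gives p.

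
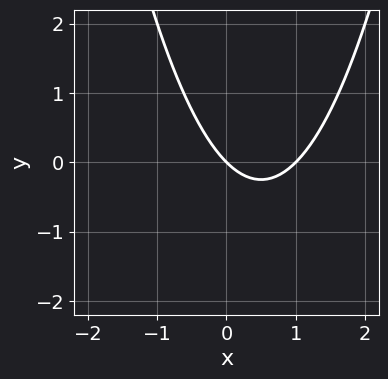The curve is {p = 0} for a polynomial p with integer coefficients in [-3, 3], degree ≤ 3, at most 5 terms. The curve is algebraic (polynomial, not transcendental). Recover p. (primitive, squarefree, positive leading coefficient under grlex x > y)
x^2 - x - y

(a) deg p = 2. No degree-1 curve has this shape.
(b) From the visible intercepts: among the integer gridlines, it crosses the x-axis at x ∈ {0, 1}; it crosses the y-axis at the gridline y = 0.
(c) Putting this together gives p.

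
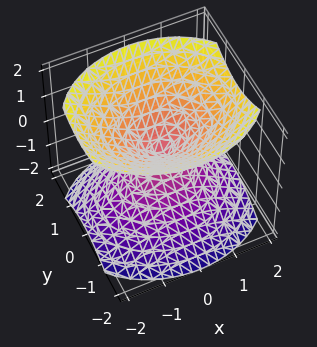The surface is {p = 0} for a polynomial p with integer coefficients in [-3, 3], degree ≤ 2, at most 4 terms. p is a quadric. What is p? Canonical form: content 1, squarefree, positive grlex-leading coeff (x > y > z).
(a) The picture has 2 separate pieces. Treating them together as one polynomial.
(b) deg p = 2. Two nappes meeting at a single point; a quadric.
(c) Symmetries: it's symmetric under x → −x, forcing even powers of x; it's symmetric under z → −z, forcing even powers of z; it's symmetric under y → −y, forcing even powers of y.
(d) Against the integer gridlines: it crosses the y-axis at the gridline y = 0; it crosses the x-axis at the gridline x = 0; one z-axis crossing is at z = 0.
(e) The integer polynomial consistent with all of this is the stated p.

2*x^2 + 3*y^2 - 3*z^2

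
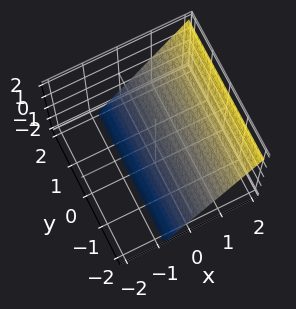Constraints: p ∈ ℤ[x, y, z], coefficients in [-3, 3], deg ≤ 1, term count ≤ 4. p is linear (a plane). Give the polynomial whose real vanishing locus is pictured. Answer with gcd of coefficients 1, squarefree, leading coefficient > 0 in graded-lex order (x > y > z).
First, degree: every cross-section is a straight line — this is a plane, so deg p = 1.
Next, observable constraints: it misses every integer gridline on the y-axis; it crosses the z-axis at the gridline z = -1.
Finally, solving for integer coefficients yields p as stated.

3*x - 2*z - 2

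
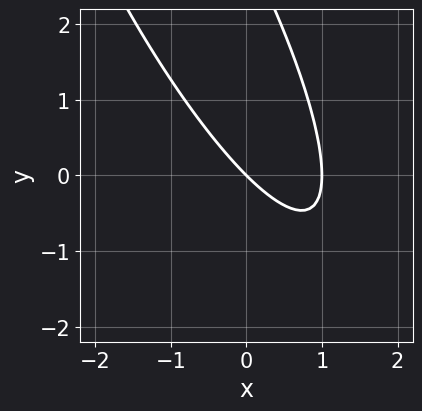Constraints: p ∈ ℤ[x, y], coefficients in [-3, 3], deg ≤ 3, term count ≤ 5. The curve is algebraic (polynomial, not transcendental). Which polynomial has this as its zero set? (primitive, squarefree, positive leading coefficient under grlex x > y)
First, degree: a generic line meets the curve in up to 2 points, so deg p = 2.
Next, reading off the gridlines: among the integer gridlines, it crosses the x-axis at x ∈ {0, 1}; one y-axis crossing is at y = 0.
Finally, putting this together gives p.

3*x^2 + 3*x*y + y^2 - 3*x - 3*y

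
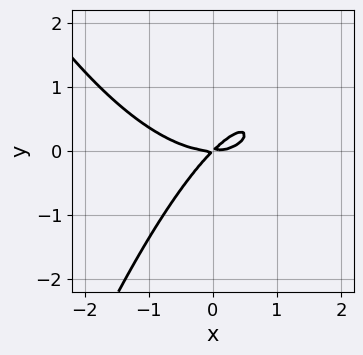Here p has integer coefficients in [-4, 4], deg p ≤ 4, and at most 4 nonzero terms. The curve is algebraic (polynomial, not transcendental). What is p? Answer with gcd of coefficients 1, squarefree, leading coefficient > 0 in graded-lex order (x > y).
x^3 - 2*x*y + 2*y^2

(a) The degree is 3 — the shape is more complex than any degree-2 curve.
(b) Reading off the gridlines: it meets the y-axis at y = 0 (among the integer gridlines); one x-axis crossing is at x = 0.
(c) Solving for integer coefficients yields p as stated.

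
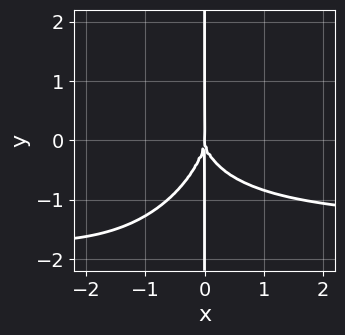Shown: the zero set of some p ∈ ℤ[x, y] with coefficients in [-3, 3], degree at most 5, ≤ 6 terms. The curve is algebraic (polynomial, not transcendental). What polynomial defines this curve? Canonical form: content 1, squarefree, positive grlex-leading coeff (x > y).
2*x^3*y - x^2*y^2 + x*y^3 + 3*x^3

First, the degree is 4 — no degree-3 curve has this shape.
Then, observable constraints: the visible y-axis segment lies entirely on the curve; it crosses the x-axis at the gridline x = 0.
Finally, matching integer coefficients to the picture gives p.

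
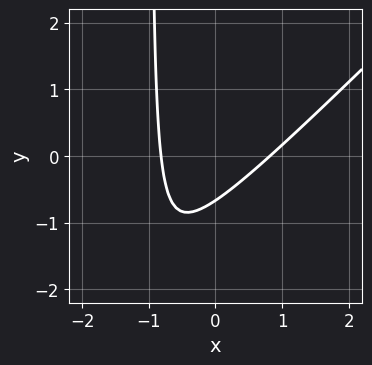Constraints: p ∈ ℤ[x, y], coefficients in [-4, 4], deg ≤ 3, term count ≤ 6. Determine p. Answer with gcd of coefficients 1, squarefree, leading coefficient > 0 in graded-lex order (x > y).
(a) Degree: a generic line meets the curve in up to 2 points, so deg p = 2.
(b) Putting this together gives p.

3*x^2 - 3*x*y - 3*y - 2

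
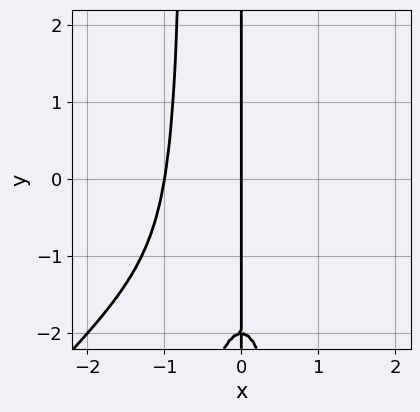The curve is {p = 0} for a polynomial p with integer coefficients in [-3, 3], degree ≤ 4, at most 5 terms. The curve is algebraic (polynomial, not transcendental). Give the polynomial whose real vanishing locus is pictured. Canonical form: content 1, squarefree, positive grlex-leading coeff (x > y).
Degree: a generic line meets the curve in up to 4 points, so deg p = 4.
Against the integer gridlines: among the integer gridlines, it crosses the x-axis at x ∈ {-1, 0}; the visible y-axis segment lies entirely on the curve.
Matching integer coefficients to the picture gives p.

2*x^4 - 2*x^3*y + x*y + 2*x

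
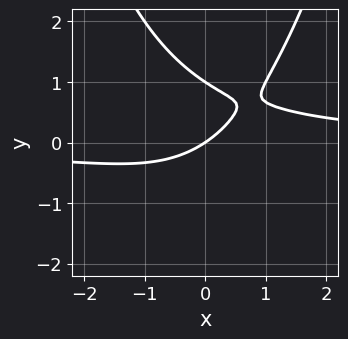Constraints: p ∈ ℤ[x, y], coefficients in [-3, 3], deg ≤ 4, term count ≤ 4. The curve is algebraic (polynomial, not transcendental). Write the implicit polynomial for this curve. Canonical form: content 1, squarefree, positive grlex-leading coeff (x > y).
First, degree: the shape is more complex than any degree-2 curve, so deg p = 3.
Next, reading off the gridlines: the y-axis gridline crossings are at y ∈ {0, 1}; one x-axis crossing is at x = 0.
Finally, these observations pin down the coefficients.

2*x^2*y - 3*y^2 - 2*x + 3*y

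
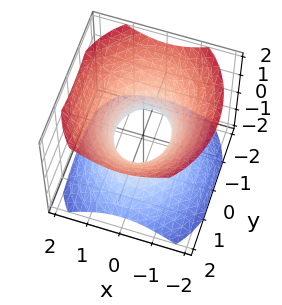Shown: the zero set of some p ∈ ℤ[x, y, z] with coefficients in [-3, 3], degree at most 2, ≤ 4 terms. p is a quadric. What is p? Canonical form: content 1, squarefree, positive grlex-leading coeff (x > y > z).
3*x^2 + 2*y^2 - 3*z^2 - 2

First, deg p = 2.
Then, symmetries: it's symmetric under z → −z, forcing even powers of z; it's symmetric under y → −y, forcing even powers of y; mirror symmetry x ↦ −x ⇒ only even powers of x.
Next, reading off the gridlines: it misses every integer gridline on the z-axis; among the integer gridlines, it crosses the y-axis at y ∈ {-1, 1}.
Finally, fitting integer coefficients to these (and the overall shape) gives p.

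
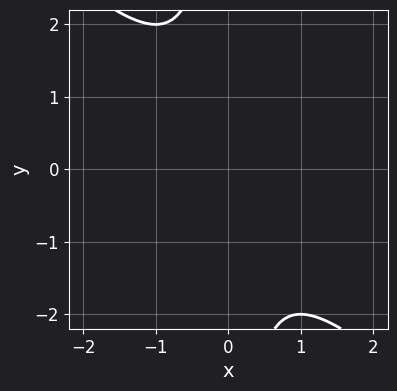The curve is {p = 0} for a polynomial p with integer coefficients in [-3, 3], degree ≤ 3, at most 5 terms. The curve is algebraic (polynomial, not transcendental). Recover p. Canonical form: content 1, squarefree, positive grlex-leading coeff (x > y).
x^2 + x*y + 1

First, degree: no degree-1 curve has this shape, so deg p = 2.
Then, against the integer gridlines: no y-intercept at any integer in the box; it misses every integer gridline on the x-axis.
Finally, together with the visible shape, these determine p as stated.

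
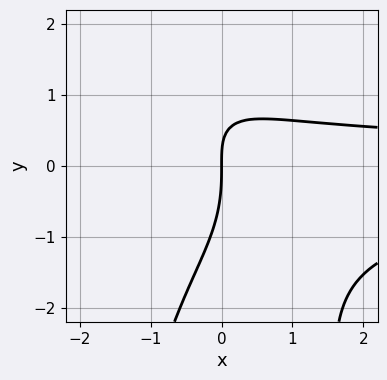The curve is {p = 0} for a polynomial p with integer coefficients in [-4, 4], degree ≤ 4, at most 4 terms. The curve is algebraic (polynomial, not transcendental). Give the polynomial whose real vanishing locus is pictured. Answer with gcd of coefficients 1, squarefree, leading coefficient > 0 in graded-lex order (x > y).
1. Degree: no degree-3 curve has this shape, so deg p = 4.
2. From the visible intercepts: it meets the y-axis at y = 0 (among the integer gridlines); one x-axis crossing is at x = 0.
3. Assembling these constraints gives the stated polynomial.

2*x^2*y^2 + y^3 + 3*x*y - 3*x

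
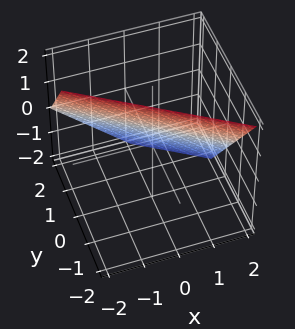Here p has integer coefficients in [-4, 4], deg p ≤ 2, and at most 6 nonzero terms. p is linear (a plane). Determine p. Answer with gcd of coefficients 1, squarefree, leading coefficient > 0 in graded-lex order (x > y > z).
2*x + 3*y + 2*z - 2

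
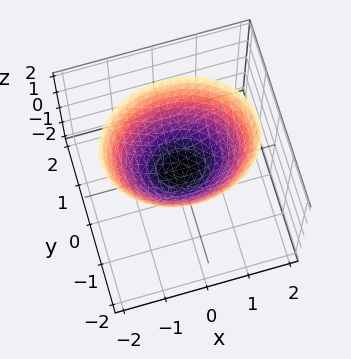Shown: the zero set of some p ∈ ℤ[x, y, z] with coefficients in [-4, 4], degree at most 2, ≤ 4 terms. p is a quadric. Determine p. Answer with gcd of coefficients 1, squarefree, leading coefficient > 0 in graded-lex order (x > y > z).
2*x^2 + 3*y^2 - 3*z

1. deg p = 2. A single bowl opening along one axis; a quadric.
2. Symmetries: it's symmetric under y → −y, forcing even powers of y; it's symmetric under x → −x, forcing even powers of x.
3. From the visible intercepts: it meets the z-axis at z = 0 (among the integer gridlines); it crosses the y-axis at the gridline y = 0; it crosses the x-axis at the gridline x = 0.
4. Fitting integer coefficients to these (and the overall shape) gives p.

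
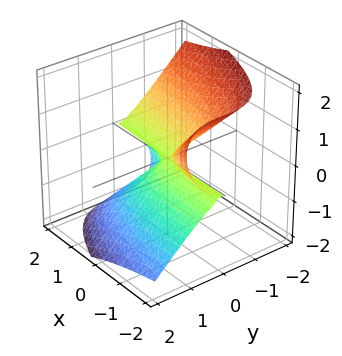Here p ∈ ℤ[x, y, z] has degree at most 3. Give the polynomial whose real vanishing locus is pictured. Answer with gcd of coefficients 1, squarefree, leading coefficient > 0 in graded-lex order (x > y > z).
x*z^2 + y^3 + z^3

First, degree: the shape is more complex than any degree-2 surface, so deg p = 3.
Then, checking where it meets the axes: it meets the z-axis at z = 0 (among the integer gridlines); the visible x-axis segment lies entirely on the surface; one y-axis crossing is at y = 0.
Finally, assembling these constraints gives the stated polynomial.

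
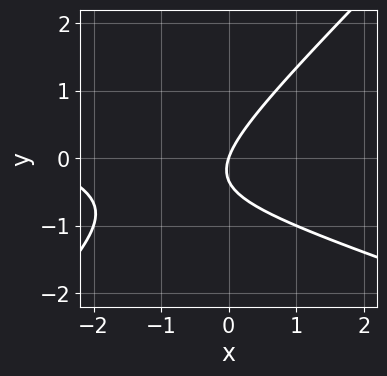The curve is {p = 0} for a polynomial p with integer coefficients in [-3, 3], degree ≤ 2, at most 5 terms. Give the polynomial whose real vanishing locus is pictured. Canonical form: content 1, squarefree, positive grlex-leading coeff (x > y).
1. Degree: the shape is more complex than any degree-1 curve, so deg p = 2.
2. Against the integer gridlines: one x-axis crossing is at x = 0; it crosses the y-axis at the gridline y = 0.
3. Assembling these constraints gives the stated polynomial.

x^2 + 2*x*y - 3*y^2 + 3*x - y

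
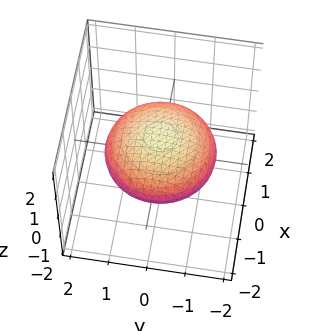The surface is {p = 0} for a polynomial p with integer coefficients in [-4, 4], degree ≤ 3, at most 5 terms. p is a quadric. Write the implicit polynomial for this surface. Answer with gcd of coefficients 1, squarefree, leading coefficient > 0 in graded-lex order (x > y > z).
x^2 + y^2 + 3*z^2 - 2

First, deg p = 2. Bounded and convex; a quadric.
Next, symmetry: the surface is invariant under rotation about z: p = q(x² + y², z); mirror symmetry z ↦ −z ⇒ only even powers of z.
Then, checking where it meets the axes: a circular section at z = 0 has radius between 1 and 2.
Finally, putting this together gives p.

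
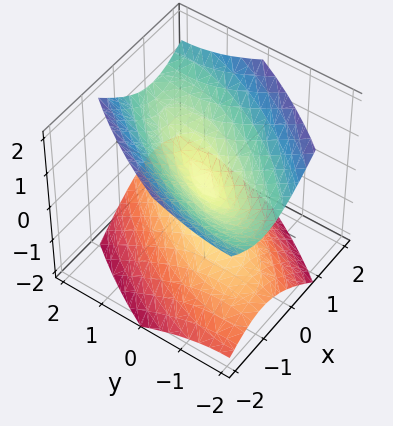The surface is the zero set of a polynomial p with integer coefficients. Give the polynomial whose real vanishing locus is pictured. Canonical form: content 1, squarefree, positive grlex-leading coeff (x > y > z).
2*x^2 - 2*x*y + y^2 - 2*z^2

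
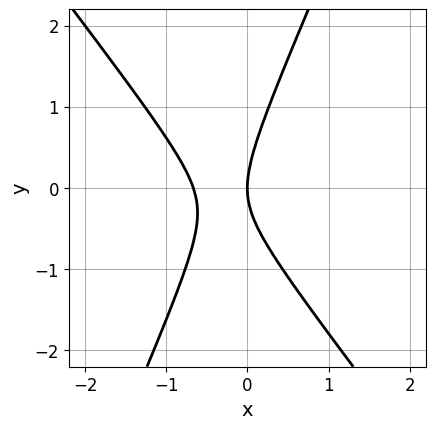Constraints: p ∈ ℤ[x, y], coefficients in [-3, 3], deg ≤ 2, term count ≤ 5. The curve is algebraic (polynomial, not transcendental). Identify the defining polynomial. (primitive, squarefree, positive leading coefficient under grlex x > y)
3*x^2 + x*y - y^2 + 2*x

First, the degree is 2 — the shape is more complex than any degree-1 curve.
Next, checking where it meets the axes: it meets the x-axis at x = 0 (among the integer gridlines); it meets the y-axis at y = 0 (among the integer gridlines).
Finally, together with the visible shape, these determine p as stated.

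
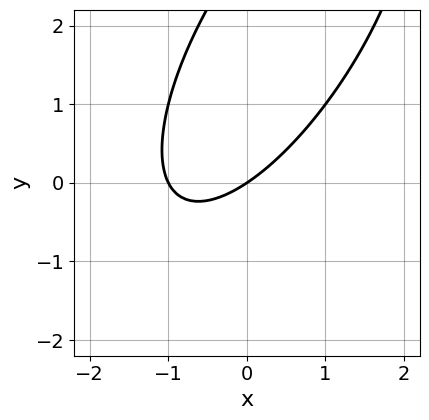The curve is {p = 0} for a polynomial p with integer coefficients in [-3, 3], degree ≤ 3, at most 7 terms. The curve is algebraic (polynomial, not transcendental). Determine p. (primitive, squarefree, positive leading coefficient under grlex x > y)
First, deg p = 2.
Then, reading off the gridlines: the x-axis gridline crossings are at x ∈ {-1, 0}; it meets the y-axis at y = 0 (among the integer gridlines).
Finally, solving for integer coefficients yields p as stated.

2*x^2 - 2*x*y + y^2 + 2*x - 3*y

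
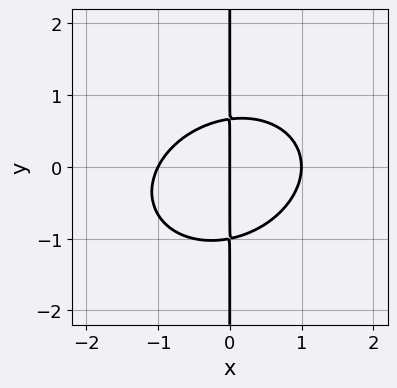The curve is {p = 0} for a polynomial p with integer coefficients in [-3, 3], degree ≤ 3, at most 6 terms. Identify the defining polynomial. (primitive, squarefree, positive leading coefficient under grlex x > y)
deg p = 3. The shape is more complex than any degree-2 curve.
From the axis intercepts and sections: the visible y-axis segment lies entirely on the curve; among the integer gridlines, it crosses the x-axis at x ∈ {-1, 0, 1}.
These observations pin down the coefficients.

2*x^3 - x^2*y + 3*x*y^2 + x*y - 2*x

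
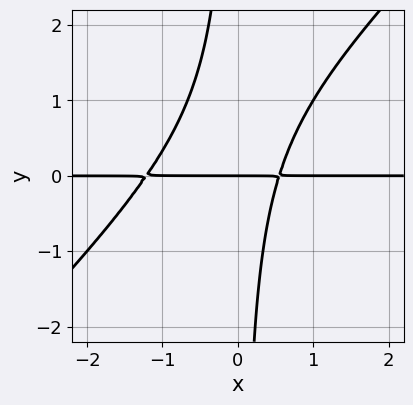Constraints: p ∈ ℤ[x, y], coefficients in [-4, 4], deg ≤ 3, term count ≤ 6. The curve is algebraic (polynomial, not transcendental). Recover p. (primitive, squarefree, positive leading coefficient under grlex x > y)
1. Degree: no degree-2 curve has this shape, so deg p = 3.
2. From the visible intercepts: the visible x-axis segment lies entirely on the curve; it meets the y-axis at y = 0 (among the integer gridlines).
3. Assembling these constraints gives the stated polynomial.

3*x^2*y - 3*x*y^2 + 2*x*y - 2*y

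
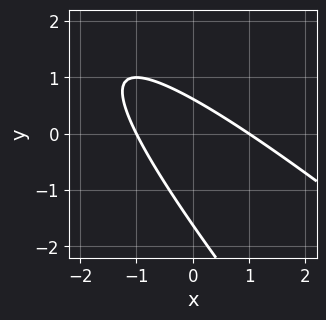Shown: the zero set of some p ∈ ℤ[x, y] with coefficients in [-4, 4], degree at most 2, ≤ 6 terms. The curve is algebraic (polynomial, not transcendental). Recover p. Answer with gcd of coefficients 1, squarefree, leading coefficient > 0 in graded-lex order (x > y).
x^2 + 2*x*y + y^2 + y - 1

Degree: a generic line meets the curve in up to 2 points, so deg p = 2.
From the axis intercepts and sections: the x-axis gridline crossings are at x ∈ {-1, 1}.
Putting this together gives p.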